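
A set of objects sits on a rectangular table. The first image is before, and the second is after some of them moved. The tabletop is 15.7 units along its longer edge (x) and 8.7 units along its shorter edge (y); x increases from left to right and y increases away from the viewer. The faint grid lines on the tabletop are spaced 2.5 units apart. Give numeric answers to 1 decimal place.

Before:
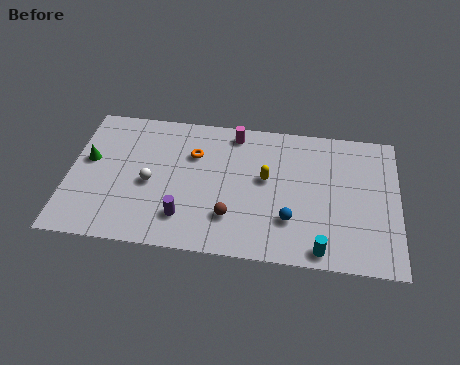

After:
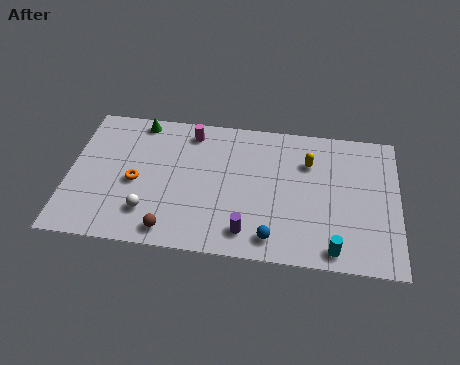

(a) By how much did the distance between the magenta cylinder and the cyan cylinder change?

+1.5

Before: roughly 8.0 units apart; after: 9.5. That's 1.5 units further apart.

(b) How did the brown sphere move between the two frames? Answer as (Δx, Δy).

(-2.8, -1.2)

The brown sphere was at about (7.8, 2.3) and moved to about (5.0, 1.1).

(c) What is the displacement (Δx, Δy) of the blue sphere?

(-0.8, -1.2)

The blue sphere started near (10.6, 2.5) and ended near (9.8, 1.3).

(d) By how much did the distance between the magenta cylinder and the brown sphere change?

+1.0

They were about 5.3 units apart before and 6.3 after — 1.0 units further apart.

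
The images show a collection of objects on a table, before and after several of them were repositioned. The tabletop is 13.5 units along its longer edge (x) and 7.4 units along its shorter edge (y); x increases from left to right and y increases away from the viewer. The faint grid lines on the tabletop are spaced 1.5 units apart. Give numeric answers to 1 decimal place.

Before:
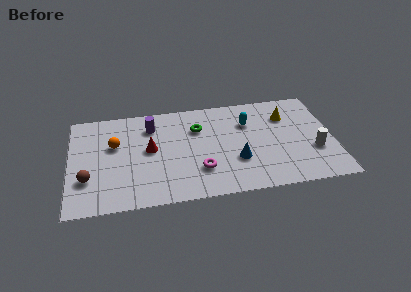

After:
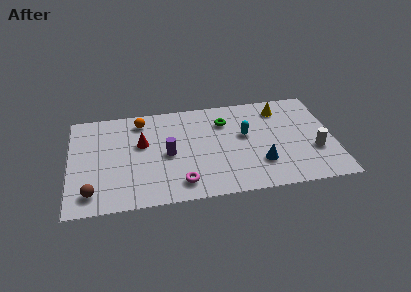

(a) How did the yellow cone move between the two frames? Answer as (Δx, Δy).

(-0.3, 0.6)

The yellow cone started near (11.2, 5.4) and ended near (10.9, 6.0).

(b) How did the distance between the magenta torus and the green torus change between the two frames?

+1.7

Before: roughly 3.1 units apart; after: 4.8. That's 1.7 units further apart.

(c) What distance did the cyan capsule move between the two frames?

0.9

The cyan capsule moved from about (9.2, 5.2) to (9.0, 4.3), a distance of √(0.2² + 0.9²) ≈ 0.9.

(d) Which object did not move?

the white cylinder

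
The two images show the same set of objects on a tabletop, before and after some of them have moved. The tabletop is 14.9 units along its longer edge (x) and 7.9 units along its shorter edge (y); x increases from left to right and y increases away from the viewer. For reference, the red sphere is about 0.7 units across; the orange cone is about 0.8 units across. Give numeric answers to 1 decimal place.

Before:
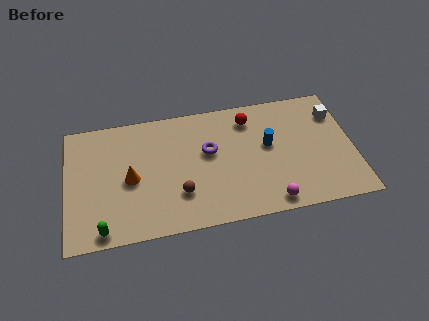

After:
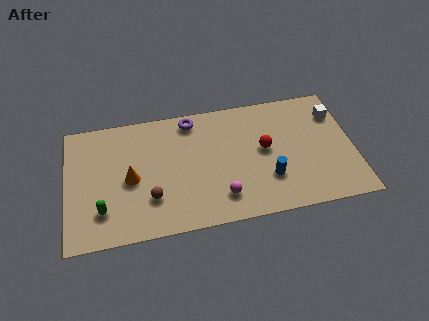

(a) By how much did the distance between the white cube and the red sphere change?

-0.4

They were about 4.5 units apart before and 4.1 after — 0.4 units closer together.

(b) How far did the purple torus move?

2.3

The purple torus was near (7.4, 4.7) before and (6.6, 6.9) after, so it travelled √(0.8² + 2.2²) ≈ 2.3 units.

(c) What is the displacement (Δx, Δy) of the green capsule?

(0.0, 1.2)

From the two frames, the green capsule sits at roughly (1.8, 0.8) before and (1.8, 2.0) after.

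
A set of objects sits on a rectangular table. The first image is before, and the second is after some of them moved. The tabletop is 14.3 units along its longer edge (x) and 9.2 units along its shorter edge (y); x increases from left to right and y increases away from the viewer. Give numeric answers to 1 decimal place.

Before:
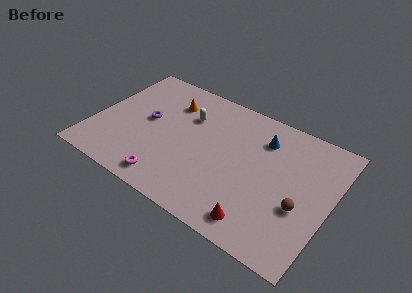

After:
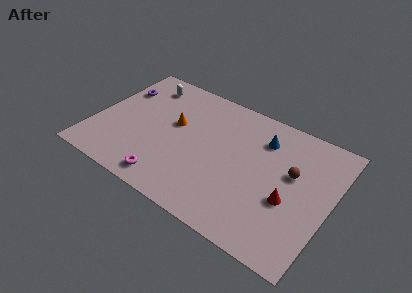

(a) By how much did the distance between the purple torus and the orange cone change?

+1.6

The distance was about 2.3 in the first image and 3.9 in the second, so they moved 1.6 units further apart.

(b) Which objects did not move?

the magenta torus and the blue cone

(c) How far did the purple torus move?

2.6

The purple torus moved from about (3.1, 4.9) to (1.0, 6.5), a distance of √(2.1² + 1.6²) ≈ 2.6.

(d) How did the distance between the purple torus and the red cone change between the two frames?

+3.1

They were about 8.3 units apart before and 11.4 after — 3.1 units further apart.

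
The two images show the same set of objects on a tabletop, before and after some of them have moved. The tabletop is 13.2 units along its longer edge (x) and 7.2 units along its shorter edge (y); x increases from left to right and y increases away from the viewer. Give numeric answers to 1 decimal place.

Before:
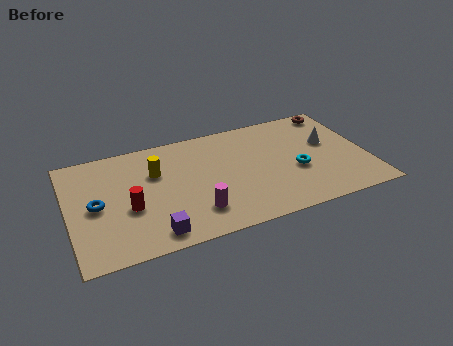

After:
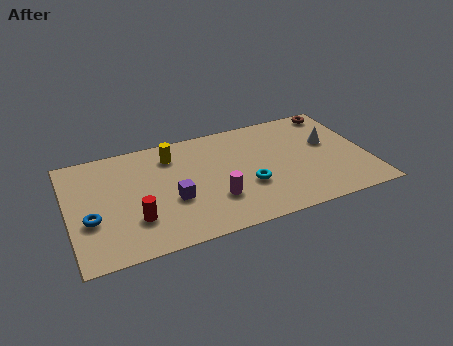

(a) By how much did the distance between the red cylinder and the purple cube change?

-0.3

Before: roughly 2.1 units apart; after: 1.8. That's 0.3 units closer together.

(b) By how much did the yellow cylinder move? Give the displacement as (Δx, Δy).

(0.8, 0.9)

The yellow cylinder started near (3.9, 4.8) and ended near (4.7, 5.7).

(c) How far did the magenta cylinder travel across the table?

1.0

From (5.4, 1.7) to (6.3, 2.2), the magenta cylinder covered √(0.9² + 0.5²) ≈ 1.0 units.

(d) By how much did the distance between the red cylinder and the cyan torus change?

-2.4

The distance was about 7.4 in the first image and 5.0 in the second, so they moved 2.4 units closer together.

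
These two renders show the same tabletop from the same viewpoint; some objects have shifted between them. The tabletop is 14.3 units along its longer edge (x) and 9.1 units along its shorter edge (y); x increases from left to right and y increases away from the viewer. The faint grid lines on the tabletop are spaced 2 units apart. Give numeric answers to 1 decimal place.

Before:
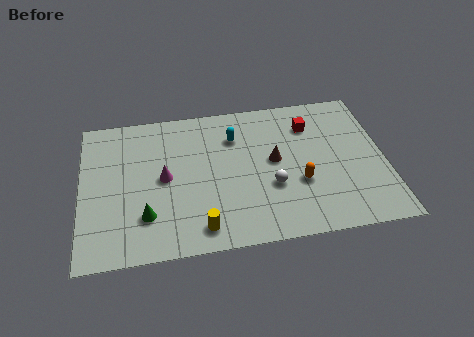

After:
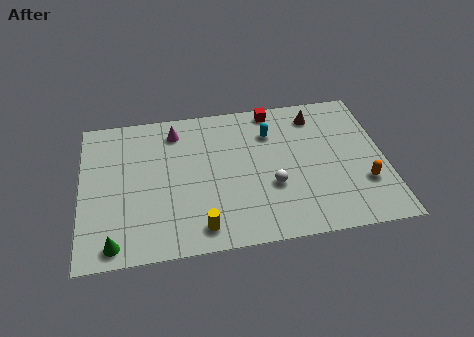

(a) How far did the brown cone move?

3.3

The brown cone moved from about (9.1, 4.9) to (11.2, 7.5), a distance of √(2.1² + 2.6²) ≈ 3.3.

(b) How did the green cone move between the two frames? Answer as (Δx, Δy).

(-1.5, -1.4)

The green cone was at about (3.0, 2.4) and moved to about (1.5, 1.0).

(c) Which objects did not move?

the yellow cylinder and the white sphere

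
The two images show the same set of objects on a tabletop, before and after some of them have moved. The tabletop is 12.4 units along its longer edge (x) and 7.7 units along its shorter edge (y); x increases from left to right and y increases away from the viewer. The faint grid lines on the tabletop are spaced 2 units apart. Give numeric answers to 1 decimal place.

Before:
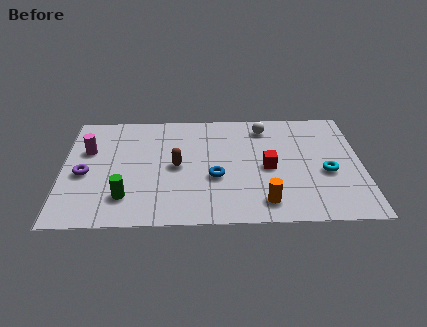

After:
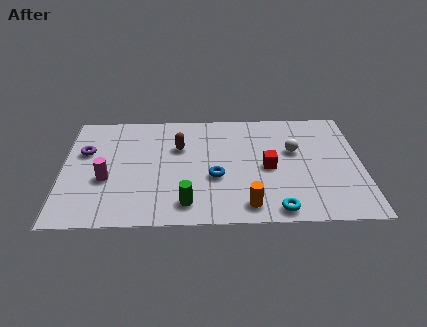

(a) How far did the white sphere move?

2.1

The white sphere was near (8.4, 6.4) before and (9.6, 4.7) after, so it travelled √(1.2² + 1.7²) ≈ 2.1 units.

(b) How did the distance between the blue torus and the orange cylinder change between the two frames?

-0.3

Before: roughly 2.6 units apart; after: 2.3. That's 0.3 units closer together.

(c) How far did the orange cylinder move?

0.7

From (8.3, 1.3) to (7.6, 1.1), the orange cylinder covered √(0.7² + 0.2²) ≈ 0.7 units.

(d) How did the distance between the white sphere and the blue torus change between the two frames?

-0.3

They were about 4.0 units apart before and 3.7 after — 0.3 units closer together.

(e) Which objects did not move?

the red cube and the blue torus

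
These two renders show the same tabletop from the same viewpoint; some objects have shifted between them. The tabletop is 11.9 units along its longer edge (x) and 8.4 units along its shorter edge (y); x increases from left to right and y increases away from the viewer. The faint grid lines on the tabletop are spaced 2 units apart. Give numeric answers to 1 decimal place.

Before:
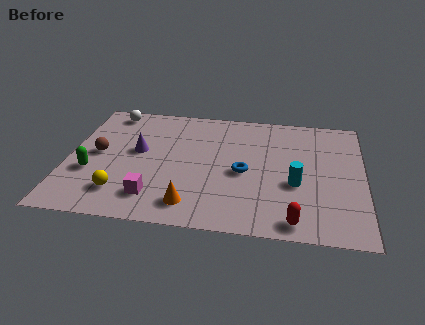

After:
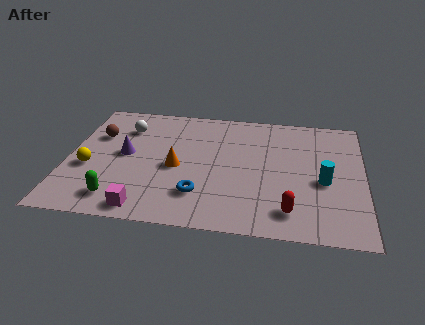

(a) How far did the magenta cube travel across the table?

0.9

The magenta cube moved from about (3.6, 1.7) to (3.3, 0.9), a distance of √(0.3² + 0.8²) ≈ 0.9.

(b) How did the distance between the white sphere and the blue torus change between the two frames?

-1.4

They were about 6.7 units apart before and 5.3 after — 1.4 units closer together.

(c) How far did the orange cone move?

2.5

The orange cone moved from about (5.1, 1.4) to (4.4, 3.8), a distance of √(0.7² + 2.4²) ≈ 2.5.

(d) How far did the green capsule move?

2.0

The green capsule moved from about (1.0, 3.0) to (2.2, 1.4), a distance of √(1.2² + 1.6²) ≈ 2.0.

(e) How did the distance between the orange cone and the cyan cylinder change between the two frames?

+1.4

Before: roughly 4.5 units apart; after: 5.9. That's 1.4 units further apart.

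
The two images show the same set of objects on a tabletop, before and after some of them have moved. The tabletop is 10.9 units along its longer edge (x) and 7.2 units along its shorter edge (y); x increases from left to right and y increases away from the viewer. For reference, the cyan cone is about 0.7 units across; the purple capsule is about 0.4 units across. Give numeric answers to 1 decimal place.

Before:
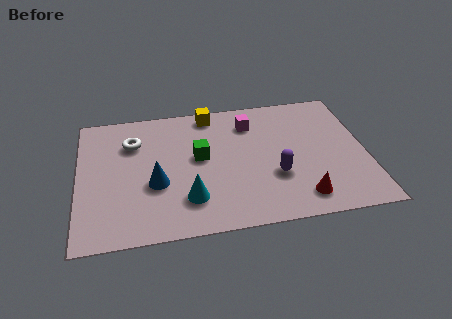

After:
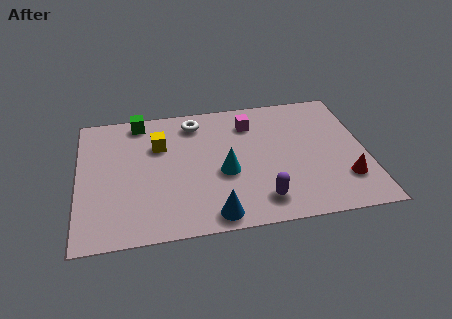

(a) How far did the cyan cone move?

1.8

The cyan cone moved from about (4.1, 1.8) to (5.5, 3.0), a distance of √(1.4² + 1.2²) ≈ 1.8.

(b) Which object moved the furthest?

the green cube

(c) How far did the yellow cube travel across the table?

2.5

The yellow cube moved from about (5.1, 6.4) to (3.1, 4.9), a distance of √(2.0² + 1.5²) ≈ 2.5.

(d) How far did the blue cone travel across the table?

2.9

From (2.9, 2.8) to (5.0, 0.8), the blue cone covered √(2.1² + 2.0²) ≈ 2.9 units.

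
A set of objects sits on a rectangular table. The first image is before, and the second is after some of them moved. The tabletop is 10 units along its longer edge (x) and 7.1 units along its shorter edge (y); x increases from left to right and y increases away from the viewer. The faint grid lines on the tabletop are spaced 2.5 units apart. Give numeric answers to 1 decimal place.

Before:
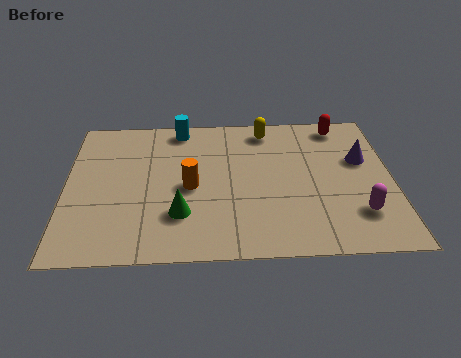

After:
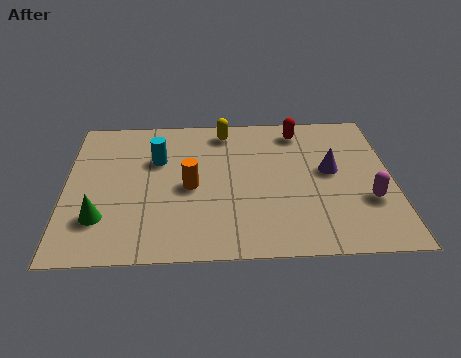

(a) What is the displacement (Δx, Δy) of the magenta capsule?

(0.3, 0.6)

The magenta capsule was at about (8.9, 1.8) and moved to about (9.2, 2.4).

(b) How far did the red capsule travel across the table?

1.3

The red capsule moved from about (8.5, 6.2) to (7.2, 6.0), a distance of √(1.3² + 0.2²) ≈ 1.3.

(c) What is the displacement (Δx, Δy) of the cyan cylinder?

(-0.7, -1.6)

From the two frames, the cyan cylinder sits at roughly (3.5, 6.3) before and (2.8, 4.7) after.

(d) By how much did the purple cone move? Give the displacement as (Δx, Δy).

(-1.0, -0.5)

The purple cone started near (9.1, 4.4) and ended near (8.1, 3.9).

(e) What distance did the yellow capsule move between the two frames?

1.3

From (6.2, 6.1) to (4.9, 6.1), the yellow capsule covered √(1.3² + 0.0²) ≈ 1.3 units.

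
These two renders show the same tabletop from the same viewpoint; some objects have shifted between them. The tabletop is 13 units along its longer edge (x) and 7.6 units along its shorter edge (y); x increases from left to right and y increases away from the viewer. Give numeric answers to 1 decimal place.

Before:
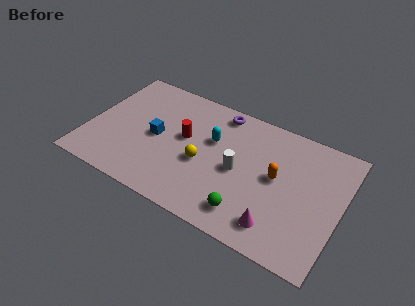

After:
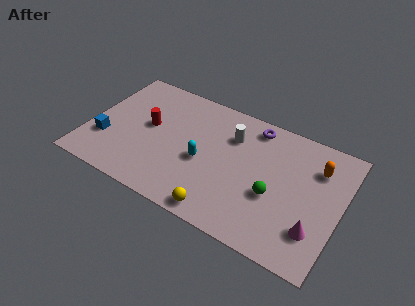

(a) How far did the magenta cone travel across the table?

1.9

From (10.1, 1.4) to (11.9, 2.0), the magenta cone covered √(1.8² + 0.6²) ≈ 1.9 units.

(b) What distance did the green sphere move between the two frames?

1.9

The green sphere moved from about (8.6, 1.4) to (9.7, 3.0), a distance of √(1.1² + 1.6²) ≈ 1.9.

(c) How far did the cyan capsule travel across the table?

1.5

The cyan capsule was near (6.3, 4.8) before and (6.0, 3.3) after, so it travelled √(0.3² + 1.5²) ≈ 1.5 units.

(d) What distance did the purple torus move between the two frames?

1.8

The purple torus was near (6.4, 6.7) before and (8.2, 6.6) after, so it travelled √(1.8² + 0.1²) ≈ 1.8 units.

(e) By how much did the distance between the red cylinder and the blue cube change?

+1.2

Before: roughly 1.5 units apart; after: 2.7. That's 1.2 units further apart.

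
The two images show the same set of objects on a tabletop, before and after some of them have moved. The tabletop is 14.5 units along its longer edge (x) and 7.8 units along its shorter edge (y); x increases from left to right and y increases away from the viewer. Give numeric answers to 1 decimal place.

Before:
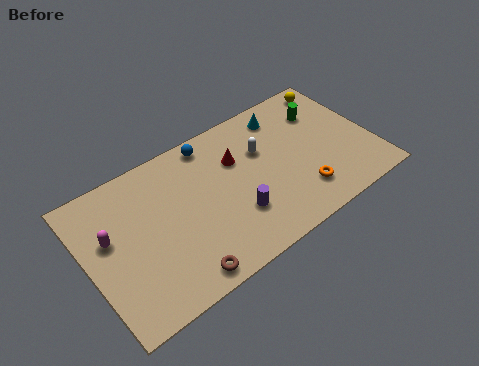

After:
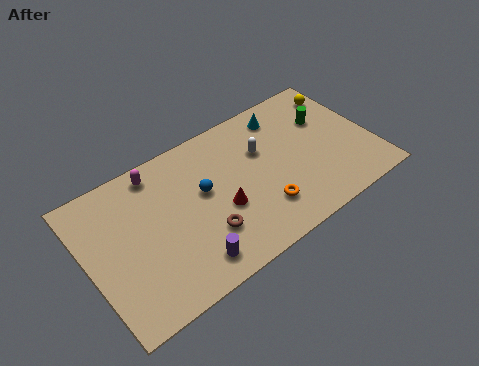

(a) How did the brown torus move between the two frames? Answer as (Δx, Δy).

(1.5, 1.4)

The brown torus started near (4.1, 0.9) and ended near (5.6, 2.3).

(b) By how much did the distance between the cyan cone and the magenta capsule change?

-2.9

The distance was about 9.5 in the first image and 6.6 in the second, so they moved 2.9 units closer together.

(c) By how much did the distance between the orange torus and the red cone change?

-2.2

They were about 4.4 units apart before and 2.2 after — 2.2 units closer together.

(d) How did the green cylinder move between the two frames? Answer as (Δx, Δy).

(0.1, -0.5)

The green cylinder was at about (12.4, 5.7) and moved to about (12.5, 5.2).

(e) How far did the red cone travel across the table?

2.5

The red cone was near (7.8, 5.3) before and (6.6, 3.1) after, so it travelled √(1.2² + 2.2²) ≈ 2.5 units.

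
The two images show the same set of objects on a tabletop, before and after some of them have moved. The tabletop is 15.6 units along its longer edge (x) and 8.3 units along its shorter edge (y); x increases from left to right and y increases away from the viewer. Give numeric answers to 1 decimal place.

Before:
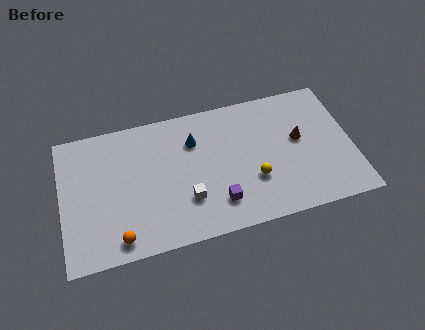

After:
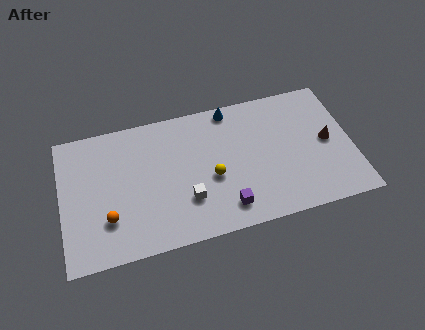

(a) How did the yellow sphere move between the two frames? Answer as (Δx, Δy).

(-2.2, 0.7)

The yellow sphere started near (10.2, 2.8) and ended near (8.0, 3.5).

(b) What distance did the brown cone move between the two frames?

1.6

The brown cone moved from about (12.8, 4.7) to (14.3, 4.2), a distance of √(1.5² + 0.5²) ≈ 1.6.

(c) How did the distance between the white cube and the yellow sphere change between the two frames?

-1.9

The distance was about 3.6 in the first image and 1.7 in the second, so they moved 1.9 units closer together.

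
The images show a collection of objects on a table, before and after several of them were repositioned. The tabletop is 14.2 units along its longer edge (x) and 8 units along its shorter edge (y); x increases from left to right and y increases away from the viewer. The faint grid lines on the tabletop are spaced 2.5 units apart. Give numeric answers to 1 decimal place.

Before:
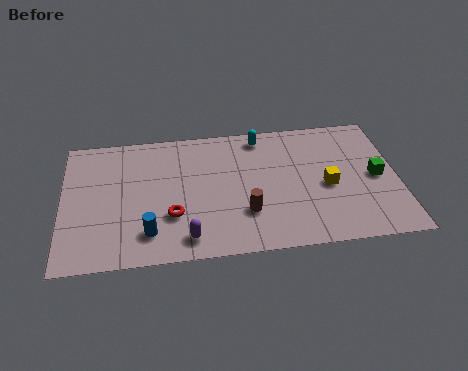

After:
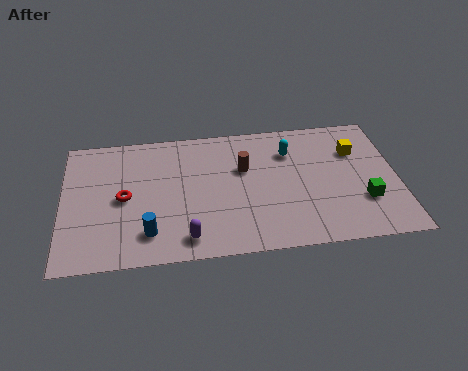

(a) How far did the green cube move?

1.5

The green cube moved from about (13.3, 3.9) to (12.7, 2.5), a distance of √(0.6² + 1.4²) ≈ 1.5.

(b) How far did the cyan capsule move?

1.6

The cyan capsule was near (8.5, 7.0) before and (9.7, 5.9) after, so it travelled √(1.2² + 1.1²) ≈ 1.6 units.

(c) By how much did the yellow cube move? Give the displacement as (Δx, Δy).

(1.3, 2.0)

The yellow cube was at about (11.2, 3.6) and moved to about (12.5, 5.6).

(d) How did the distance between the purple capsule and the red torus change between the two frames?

+2.2

They were about 1.5 units apart before and 3.7 after — 2.2 units further apart.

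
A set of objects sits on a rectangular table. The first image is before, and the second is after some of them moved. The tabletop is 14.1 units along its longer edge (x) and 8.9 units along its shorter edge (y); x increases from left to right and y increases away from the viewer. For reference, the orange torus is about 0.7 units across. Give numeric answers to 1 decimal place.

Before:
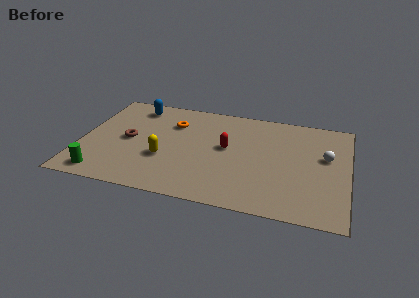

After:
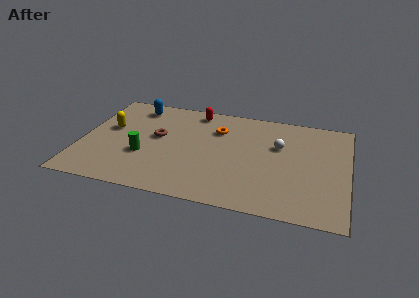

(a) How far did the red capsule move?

3.5

The red capsule moved from about (7.7, 4.9) to (5.8, 7.8), a distance of √(1.9² + 2.9²) ≈ 3.5.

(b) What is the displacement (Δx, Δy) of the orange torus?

(2.4, 0.0)

The orange torus was at about (4.7, 6.4) and moved to about (7.1, 6.4).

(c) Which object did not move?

the blue capsule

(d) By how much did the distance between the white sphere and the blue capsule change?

-2.5

Before: roughly 10.5 units apart; after: 8.0. That's 2.5 units closer together.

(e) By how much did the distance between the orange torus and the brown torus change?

+0.4

They were about 3.0 units apart before and 3.4 after — 0.4 units further apart.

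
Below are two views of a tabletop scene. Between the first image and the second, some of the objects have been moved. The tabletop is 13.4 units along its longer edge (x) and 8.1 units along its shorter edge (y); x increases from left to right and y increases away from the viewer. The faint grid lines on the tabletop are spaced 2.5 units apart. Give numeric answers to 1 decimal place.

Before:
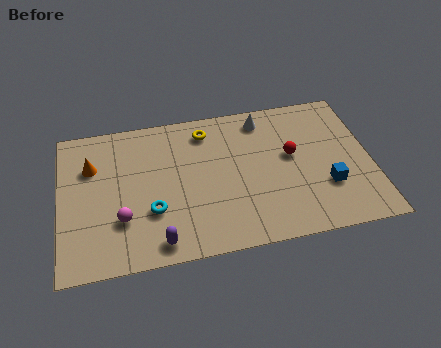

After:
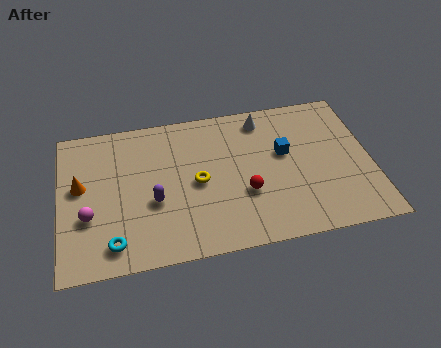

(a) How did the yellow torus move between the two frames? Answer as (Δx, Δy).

(-0.5, -2.8)

The yellow torus was at about (6.4, 6.7) and moved to about (5.9, 3.9).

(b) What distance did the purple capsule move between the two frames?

2.2

From (4.1, 1.0) to (4.0, 3.2), the purple capsule covered √(0.1² + 2.2²) ≈ 2.2 units.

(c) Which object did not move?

the white cone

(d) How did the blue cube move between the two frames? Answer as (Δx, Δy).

(-1.7, 2.2)

From the two frames, the blue cube sits at roughly (11.4, 2.6) before and (9.7, 4.8) after.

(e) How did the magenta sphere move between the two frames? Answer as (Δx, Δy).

(-1.4, 0.4)

From the two frames, the magenta sphere sits at roughly (2.6, 2.5) before and (1.2, 2.9) after.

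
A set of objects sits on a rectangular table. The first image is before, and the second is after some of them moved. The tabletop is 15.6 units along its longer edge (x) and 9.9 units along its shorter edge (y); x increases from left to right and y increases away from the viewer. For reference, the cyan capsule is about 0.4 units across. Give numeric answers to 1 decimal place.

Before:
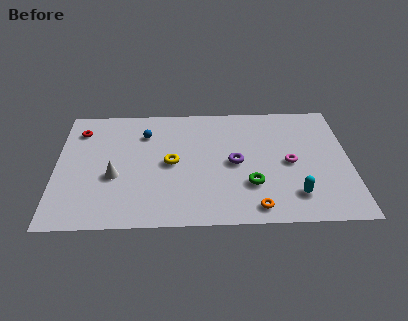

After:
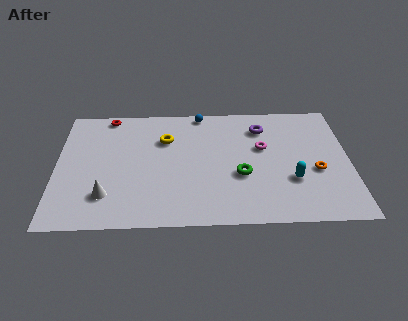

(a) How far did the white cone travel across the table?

1.6

From (3.1, 3.9) to (2.7, 2.4), the white cone covered √(0.4² + 1.5²) ≈ 1.6 units.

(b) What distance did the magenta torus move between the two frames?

1.9

The magenta torus moved from about (12.4, 4.7) to (11.0, 6.0), a distance of √(1.4² + 1.3²) ≈ 1.9.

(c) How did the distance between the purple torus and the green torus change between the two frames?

+2.1

The distance was about 2.0 in the first image and 4.1 in the second, so they moved 2.1 units further apart.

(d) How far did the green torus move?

0.9

From (10.3, 3.0) to (9.8, 3.8), the green torus covered √(0.5² + 0.8²) ≈ 0.9 units.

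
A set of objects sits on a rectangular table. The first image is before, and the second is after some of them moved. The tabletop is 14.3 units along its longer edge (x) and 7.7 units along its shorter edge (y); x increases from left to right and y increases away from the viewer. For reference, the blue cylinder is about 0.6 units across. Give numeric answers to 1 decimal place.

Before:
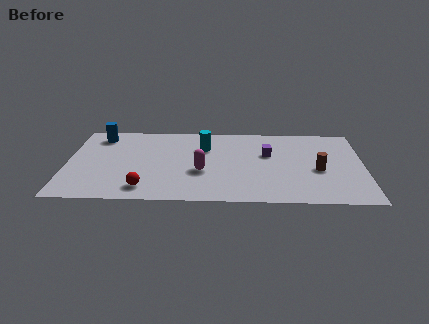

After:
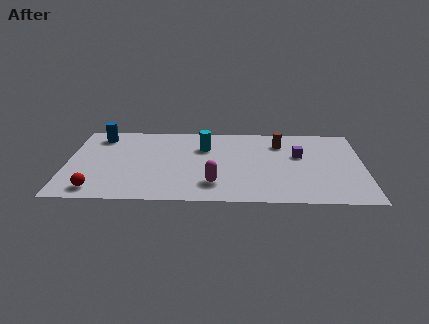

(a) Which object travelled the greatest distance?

the brown cylinder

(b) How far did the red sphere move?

2.3

From (3.8, 1.3) to (1.5, 1.1), the red sphere covered √(2.3² + 0.2²) ≈ 2.3 units.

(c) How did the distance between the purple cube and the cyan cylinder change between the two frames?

+1.5

The distance was about 3.2 in the first image and 4.7 in the second, so they moved 1.5 units further apart.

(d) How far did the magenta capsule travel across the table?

1.3

The magenta capsule was near (6.5, 3.0) before and (7.1, 1.8) after, so it travelled √(0.6² + 1.2²) ≈ 1.3 units.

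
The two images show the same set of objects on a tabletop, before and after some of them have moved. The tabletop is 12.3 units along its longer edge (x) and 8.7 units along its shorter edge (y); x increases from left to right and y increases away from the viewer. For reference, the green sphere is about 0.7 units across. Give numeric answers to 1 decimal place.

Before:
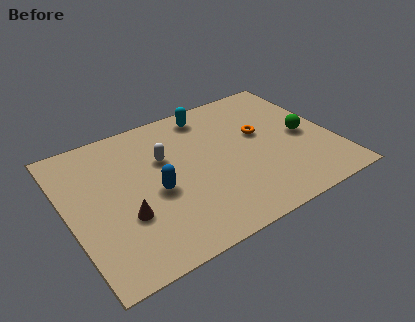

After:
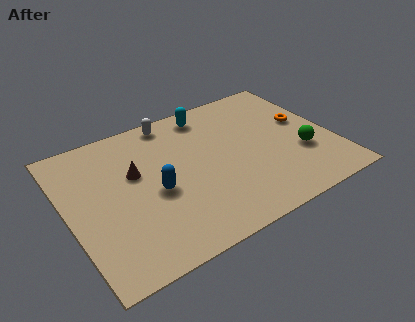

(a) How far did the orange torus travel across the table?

2.1

From (9.1, 5.1) to (11.2, 5.0), the orange torus covered √(2.1² + 0.1²) ≈ 2.1 units.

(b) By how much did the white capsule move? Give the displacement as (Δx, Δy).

(0.7, 2.2)

From the two frames, the white capsule sits at roughly (4.6, 5.6) before and (5.3, 7.8) after.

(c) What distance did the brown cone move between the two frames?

2.4

The brown cone moved from about (2.4, 3.0) to (3.2, 5.3), a distance of √(0.8² + 2.3²) ≈ 2.4.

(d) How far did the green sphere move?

1.1

From (11.0, 4.1) to (10.7, 3.0), the green sphere covered √(0.3² + 1.1²) ≈ 1.1 units.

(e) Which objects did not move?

the cyan capsule and the blue capsule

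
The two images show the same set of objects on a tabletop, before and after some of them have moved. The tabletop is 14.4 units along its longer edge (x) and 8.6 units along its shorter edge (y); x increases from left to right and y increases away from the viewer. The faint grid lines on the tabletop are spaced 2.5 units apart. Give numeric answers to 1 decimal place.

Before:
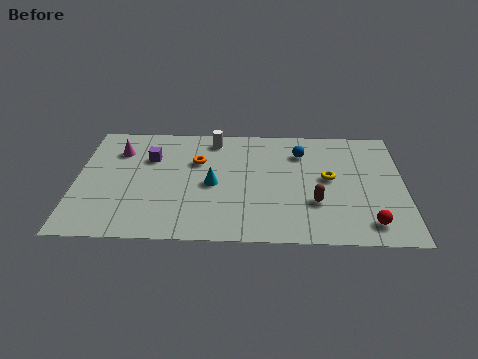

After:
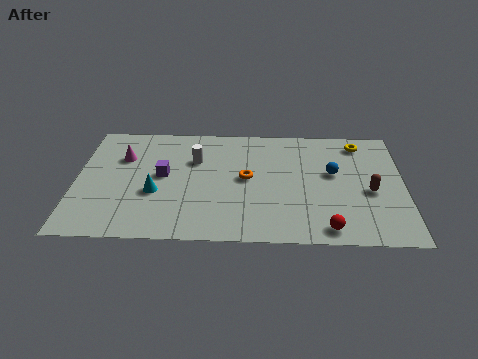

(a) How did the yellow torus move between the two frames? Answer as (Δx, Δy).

(1.4, 2.7)

The yellow torus started near (11.1, 4.6) and ended near (12.5, 7.3).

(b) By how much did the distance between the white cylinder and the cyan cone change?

-0.4

The distance was about 3.4 in the first image and 3.0 in the second, so they moved 0.4 units closer together.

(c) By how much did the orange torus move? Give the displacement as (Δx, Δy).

(2.2, -1.2)

The orange torus was at about (5.3, 5.7) and moved to about (7.5, 4.5).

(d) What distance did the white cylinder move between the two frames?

1.8

The white cylinder moved from about (6.0, 7.4) to (5.2, 5.8), a distance of √(0.8² + 1.6²) ≈ 1.8.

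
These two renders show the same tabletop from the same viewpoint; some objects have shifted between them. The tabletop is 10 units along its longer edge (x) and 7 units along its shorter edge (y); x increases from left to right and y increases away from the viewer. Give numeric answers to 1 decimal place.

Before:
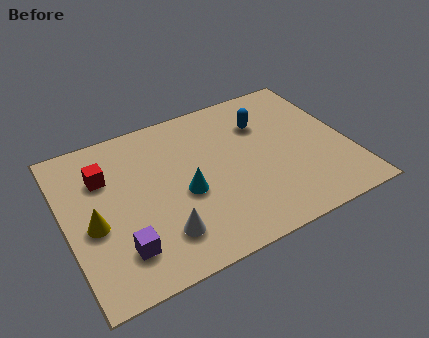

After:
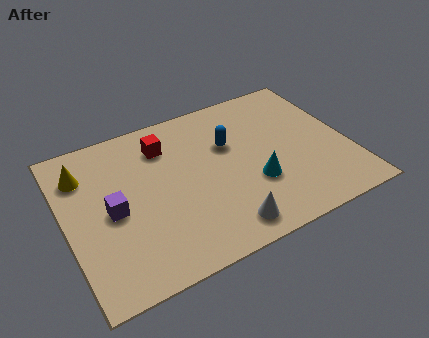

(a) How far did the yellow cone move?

2.3

The yellow cone moved from about (0.9, 3.0) to (0.8, 5.3), a distance of √(0.1² + 2.3²) ≈ 2.3.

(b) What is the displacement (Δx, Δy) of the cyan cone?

(2.4, -0.6)

The cyan cone was at about (4.1, 3.0) and moved to about (6.5, 2.4).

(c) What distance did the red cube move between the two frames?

2.3

From (1.5, 4.9) to (3.7, 5.4), the red cube covered √(2.2² + 0.5²) ≈ 2.3 units.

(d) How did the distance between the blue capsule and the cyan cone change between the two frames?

-1.5

Before: roughly 3.7 units apart; after: 2.2. That's 1.5 units closer together.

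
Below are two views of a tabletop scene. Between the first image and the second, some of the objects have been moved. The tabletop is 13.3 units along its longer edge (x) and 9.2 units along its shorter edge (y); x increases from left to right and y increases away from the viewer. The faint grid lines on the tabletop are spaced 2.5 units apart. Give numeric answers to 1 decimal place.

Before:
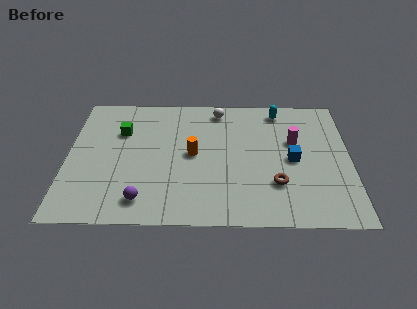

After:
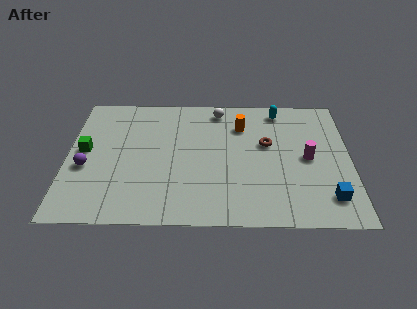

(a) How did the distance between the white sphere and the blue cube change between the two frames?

+3.0

They were about 5.0 units apart before and 8.0 after — 3.0 units further apart.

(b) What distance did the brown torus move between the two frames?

2.8

The brown torus was near (9.8, 2.7) before and (9.4, 5.5) after, so it travelled √(0.4² + 2.8²) ≈ 2.8 units.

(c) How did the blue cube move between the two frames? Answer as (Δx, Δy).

(1.6, -2.6)

The blue cube was at about (10.6, 4.4) and moved to about (12.2, 1.8).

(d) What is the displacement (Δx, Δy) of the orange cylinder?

(2.3, 2.1)

From the two frames, the orange cylinder sits at roughly (5.9, 4.7) before and (8.2, 6.8) after.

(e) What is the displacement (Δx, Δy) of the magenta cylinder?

(0.6, -1.2)

The magenta cylinder started near (10.7, 5.7) and ended near (11.3, 4.5).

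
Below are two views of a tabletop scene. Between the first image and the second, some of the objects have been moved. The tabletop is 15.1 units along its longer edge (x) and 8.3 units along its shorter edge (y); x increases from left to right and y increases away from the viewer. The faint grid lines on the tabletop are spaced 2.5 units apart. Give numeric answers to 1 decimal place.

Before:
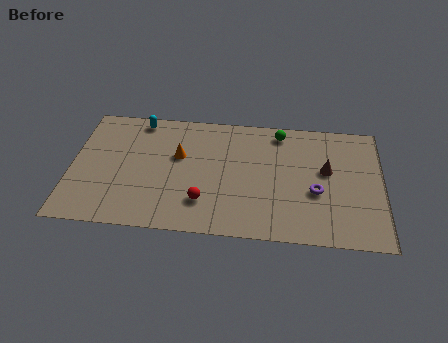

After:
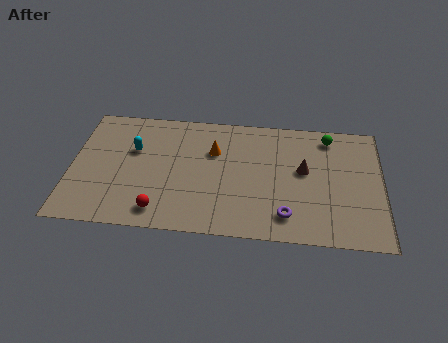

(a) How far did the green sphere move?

2.4

The green sphere was near (10.1, 7.2) before and (12.5, 7.1) after, so it travelled √(2.4² + 0.1²) ≈ 2.4 units.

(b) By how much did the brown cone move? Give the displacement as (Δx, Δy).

(-1.1, -0.1)

The brown cone started near (12.4, 4.8) and ended near (11.3, 4.7).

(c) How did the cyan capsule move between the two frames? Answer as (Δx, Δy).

(-0.2, -2.1)

The cyan capsule started near (3.2, 7.4) and ended near (3.0, 5.3).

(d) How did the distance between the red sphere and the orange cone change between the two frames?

+1.7

The distance was about 3.3 in the first image and 5.0 in the second, so they moved 1.7 units further apart.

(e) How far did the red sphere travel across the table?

2.2

From (6.5, 2.1) to (4.4, 1.3), the red sphere covered √(2.1² + 0.8²) ≈ 2.2 units.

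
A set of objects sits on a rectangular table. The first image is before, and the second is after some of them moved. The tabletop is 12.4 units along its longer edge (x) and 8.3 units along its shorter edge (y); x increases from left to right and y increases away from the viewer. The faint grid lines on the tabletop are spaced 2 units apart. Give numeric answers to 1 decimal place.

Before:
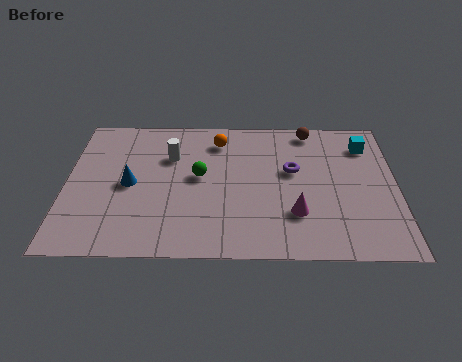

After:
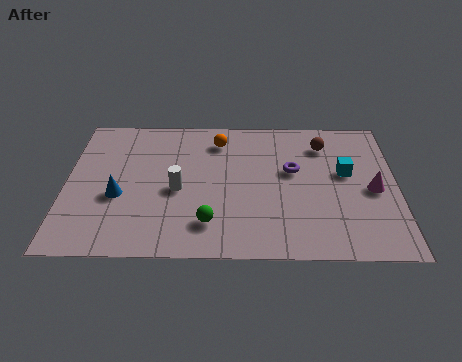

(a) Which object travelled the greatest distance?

the magenta cone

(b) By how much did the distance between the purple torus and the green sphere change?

+0.9

The distance was about 3.5 in the first image and 4.4 in the second, so they moved 0.9 units further apart.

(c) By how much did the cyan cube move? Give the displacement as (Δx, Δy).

(-0.8, -1.7)

From the two frames, the cyan cube sits at roughly (11.3, 6.5) before and (10.5, 4.8) after.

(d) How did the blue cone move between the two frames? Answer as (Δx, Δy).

(-0.4, -0.7)

The blue cone was at about (2.4, 4.0) and moved to about (2.0, 3.3).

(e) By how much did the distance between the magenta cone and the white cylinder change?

+1.6

Before: roughly 5.7 units apart; after: 7.3. That's 1.6 units further apart.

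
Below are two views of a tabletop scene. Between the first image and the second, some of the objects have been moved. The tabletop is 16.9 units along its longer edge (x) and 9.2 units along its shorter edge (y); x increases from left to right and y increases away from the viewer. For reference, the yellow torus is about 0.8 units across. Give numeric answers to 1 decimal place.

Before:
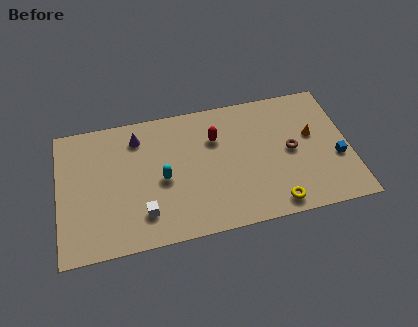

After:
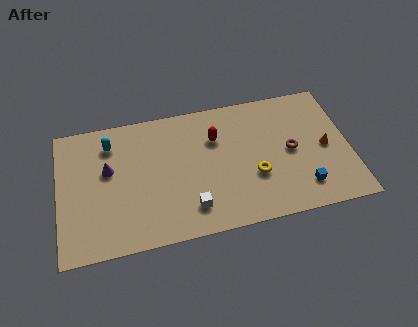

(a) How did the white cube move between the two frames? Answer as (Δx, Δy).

(2.7, -0.2)

From the two frames, the white cube sits at roughly (4.8, 2.1) before and (7.5, 1.9) after.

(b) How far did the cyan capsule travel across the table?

4.2

The cyan capsule was near (6.0, 4.2) before and (3.1, 7.3) after, so it travelled √(2.9² + 3.1²) ≈ 4.2 units.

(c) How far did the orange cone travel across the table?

1.2

From (14.8, 5.4) to (15.5, 4.4), the orange cone covered √(0.7² + 1.0²) ≈ 1.2 units.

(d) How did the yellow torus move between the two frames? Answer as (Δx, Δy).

(-1.0, 2.2)

The yellow torus was at about (12.3, 1.1) and moved to about (11.3, 3.3).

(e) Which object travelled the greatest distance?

the cyan capsule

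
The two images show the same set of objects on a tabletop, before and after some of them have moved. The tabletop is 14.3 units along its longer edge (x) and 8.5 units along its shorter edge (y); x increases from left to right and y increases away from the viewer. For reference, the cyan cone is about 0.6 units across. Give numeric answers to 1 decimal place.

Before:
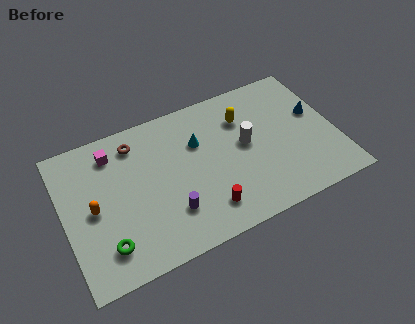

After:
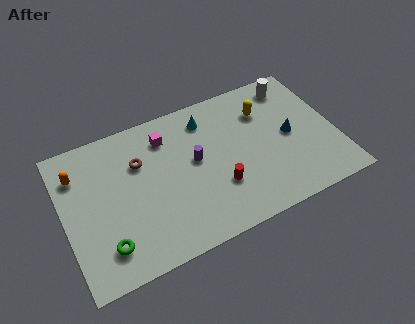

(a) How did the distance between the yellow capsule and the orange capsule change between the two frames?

+1.4

Before: roughly 8.5 units apart; after: 9.9. That's 1.4 units further apart.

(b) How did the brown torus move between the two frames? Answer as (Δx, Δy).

(0.1, -1.2)

The brown torus started near (4.0, 7.0) and ended near (4.1, 5.8).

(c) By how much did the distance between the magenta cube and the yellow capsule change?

-1.7

The distance was about 6.9 in the first image and 5.2 in the second, so they moved 1.7 units closer together.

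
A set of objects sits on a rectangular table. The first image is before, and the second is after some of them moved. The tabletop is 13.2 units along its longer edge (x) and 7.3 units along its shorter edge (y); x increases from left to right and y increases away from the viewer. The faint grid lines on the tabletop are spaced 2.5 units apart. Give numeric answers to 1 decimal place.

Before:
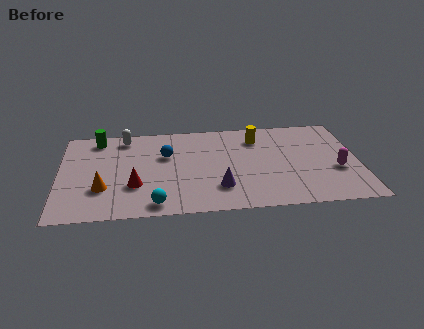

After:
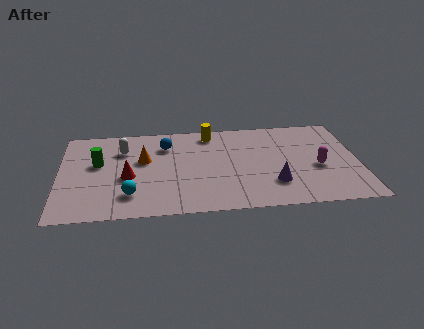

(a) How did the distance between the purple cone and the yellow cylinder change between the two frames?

+0.9

The distance was about 4.2 in the first image and 5.1 in the second, so they moved 0.9 units further apart.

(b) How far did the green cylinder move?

2.0

The green cylinder moved from about (1.7, 6.3) to (1.7, 4.3), a distance of √(0.0² + 2.0²) ≈ 2.0.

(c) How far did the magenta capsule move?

0.9

From (12.2, 2.8) to (11.4, 3.1), the magenta capsule covered √(0.8² + 0.3²) ≈ 0.9 units.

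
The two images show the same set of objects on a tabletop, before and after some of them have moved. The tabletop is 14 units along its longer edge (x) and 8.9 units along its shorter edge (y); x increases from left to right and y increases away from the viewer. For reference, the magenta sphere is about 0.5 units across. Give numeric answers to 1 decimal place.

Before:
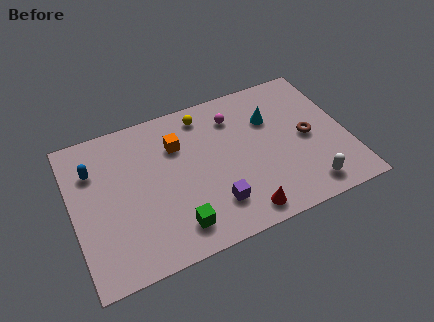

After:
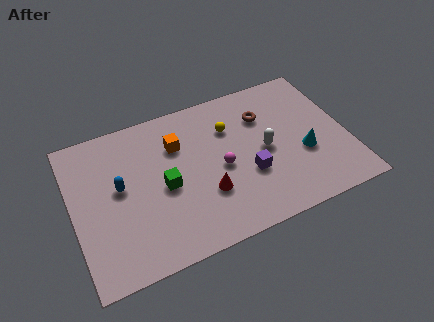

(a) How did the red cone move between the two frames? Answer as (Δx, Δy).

(-1.6, 1.8)

The red cone started near (8.2, 1.1) and ended near (6.6, 2.9).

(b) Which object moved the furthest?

the white capsule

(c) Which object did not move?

the orange cube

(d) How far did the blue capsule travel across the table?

1.9

The blue capsule was near (1.2, 6.4) before and (2.4, 4.9) after, so it travelled √(1.2² + 1.5²) ≈ 1.9 units.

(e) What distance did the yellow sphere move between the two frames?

1.8

The yellow sphere was near (7.0, 7.6) before and (8.2, 6.3) after, so it travelled √(1.2² + 1.3²) ≈ 1.8 units.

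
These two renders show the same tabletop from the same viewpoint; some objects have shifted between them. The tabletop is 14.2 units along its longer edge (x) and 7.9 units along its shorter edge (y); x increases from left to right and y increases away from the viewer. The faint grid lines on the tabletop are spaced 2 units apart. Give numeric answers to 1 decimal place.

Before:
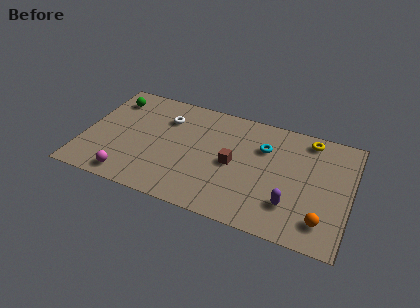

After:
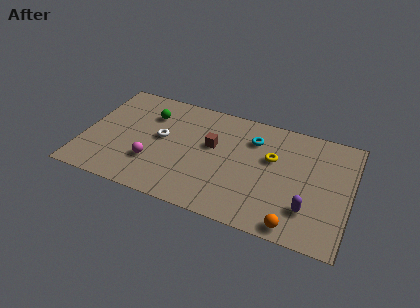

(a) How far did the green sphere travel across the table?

2.2

The green sphere was near (1.2, 6.3) before and (3.3, 5.8) after, so it travelled √(2.1² + 0.5²) ≈ 2.2 units.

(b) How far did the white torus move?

1.5

From (4.2, 5.8) to (4.1, 4.3), the white torus covered √(0.1² + 1.5²) ≈ 1.5 units.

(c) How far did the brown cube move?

1.5

From (8.0, 3.8) to (6.8, 4.7), the brown cube covered √(1.2² + 0.9²) ≈ 1.5 units.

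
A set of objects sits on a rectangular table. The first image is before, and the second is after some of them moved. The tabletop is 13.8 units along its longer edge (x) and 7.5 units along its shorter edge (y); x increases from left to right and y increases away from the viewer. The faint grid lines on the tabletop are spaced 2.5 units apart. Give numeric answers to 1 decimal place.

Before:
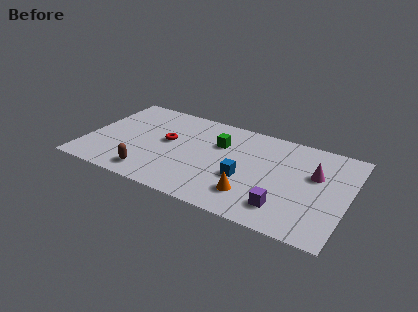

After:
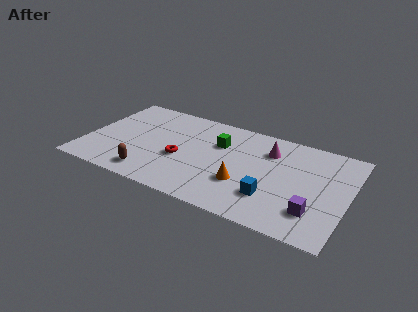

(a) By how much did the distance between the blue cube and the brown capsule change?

+1.3

The distance was about 5.1 in the first image and 6.4 in the second, so they moved 1.3 units further apart.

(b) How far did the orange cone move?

0.9

The orange cone moved from about (9.0, 1.8) to (8.5, 2.5), a distance of √(0.5² + 0.7²) ≈ 0.9.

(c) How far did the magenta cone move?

2.7

From (12.0, 4.7) to (9.5, 5.6), the magenta cone covered √(2.5² + 0.9²) ≈ 2.7 units.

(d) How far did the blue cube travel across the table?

1.7

The blue cube moved from about (8.5, 2.9) to (10.0, 2.1), a distance of √(1.5² + 0.8²) ≈ 1.7.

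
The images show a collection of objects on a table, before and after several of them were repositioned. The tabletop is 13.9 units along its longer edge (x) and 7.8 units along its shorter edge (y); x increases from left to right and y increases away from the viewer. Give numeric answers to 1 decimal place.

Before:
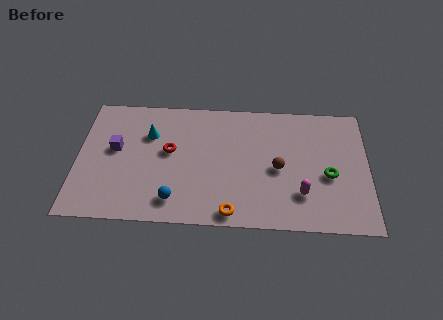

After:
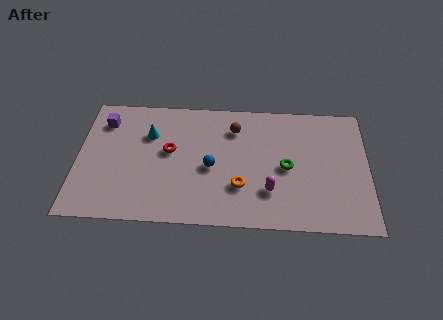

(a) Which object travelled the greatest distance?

the brown sphere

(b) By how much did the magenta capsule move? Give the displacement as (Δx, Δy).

(-1.5, 0.1)

From the two frames, the magenta capsule sits at roughly (10.7, 2.1) before and (9.2, 2.2) after.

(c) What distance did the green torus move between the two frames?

2.0

From (12.0, 3.3) to (10.0, 3.7), the green torus covered √(2.0² + 0.4²) ≈ 2.0 units.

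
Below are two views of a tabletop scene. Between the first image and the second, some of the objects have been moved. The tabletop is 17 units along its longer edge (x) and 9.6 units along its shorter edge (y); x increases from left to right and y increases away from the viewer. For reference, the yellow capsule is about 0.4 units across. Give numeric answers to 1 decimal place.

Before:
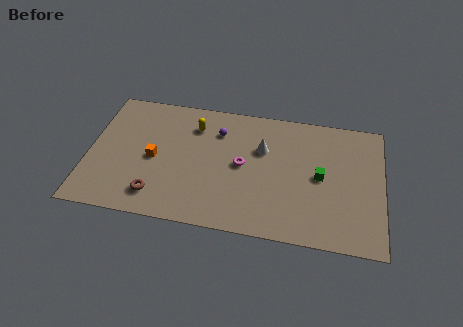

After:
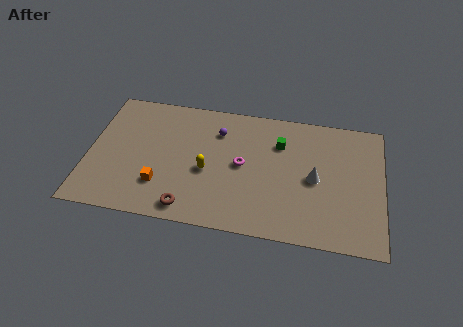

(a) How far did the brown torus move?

2.0

The brown torus was near (4.1, 1.8) before and (6.0, 1.2) after, so it travelled √(1.9² + 0.6²) ≈ 2.0 units.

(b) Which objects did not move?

the purple sphere and the magenta torus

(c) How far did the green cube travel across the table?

3.2

From (13.4, 4.8) to (11.0, 6.9), the green cube covered √(2.4² + 2.1²) ≈ 3.2 units.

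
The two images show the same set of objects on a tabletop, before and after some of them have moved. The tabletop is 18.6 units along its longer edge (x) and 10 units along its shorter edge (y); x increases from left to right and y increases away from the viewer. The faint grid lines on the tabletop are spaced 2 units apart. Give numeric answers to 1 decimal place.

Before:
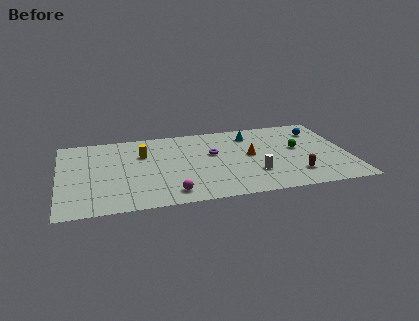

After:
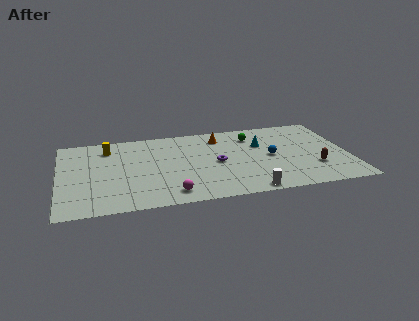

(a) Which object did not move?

the magenta sphere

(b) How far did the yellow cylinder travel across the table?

2.5

From (5.4, 6.8) to (3.2, 8.0), the yellow cylinder covered √(2.2² + 1.2²) ≈ 2.5 units.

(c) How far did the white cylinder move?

2.2

The white cylinder was near (12.4, 2.9) before and (11.9, 0.8) after, so it travelled √(0.5² + 2.1²) ≈ 2.2 units.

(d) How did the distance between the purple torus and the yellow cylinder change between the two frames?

+3.0

They were about 4.6 units apart before and 7.6 after — 3.0 units further apart.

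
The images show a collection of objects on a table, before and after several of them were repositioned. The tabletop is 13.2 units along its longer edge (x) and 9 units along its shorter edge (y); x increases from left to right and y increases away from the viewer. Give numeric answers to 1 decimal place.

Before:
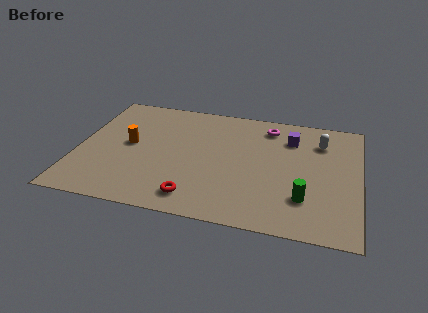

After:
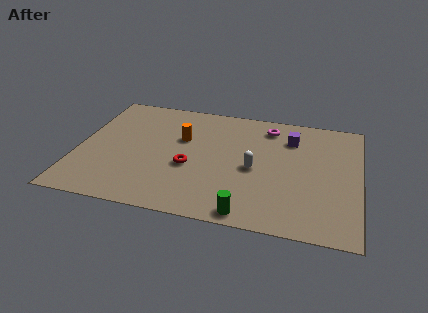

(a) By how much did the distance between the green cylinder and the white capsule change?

-1.1

Before: roughly 4.4 units apart; after: 3.3. That's 1.1 units closer together.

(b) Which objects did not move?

the purple cube and the magenta torus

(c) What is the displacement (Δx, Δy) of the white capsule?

(-3.0, -2.7)

The white capsule started near (11.3, 6.8) and ended near (8.3, 4.1).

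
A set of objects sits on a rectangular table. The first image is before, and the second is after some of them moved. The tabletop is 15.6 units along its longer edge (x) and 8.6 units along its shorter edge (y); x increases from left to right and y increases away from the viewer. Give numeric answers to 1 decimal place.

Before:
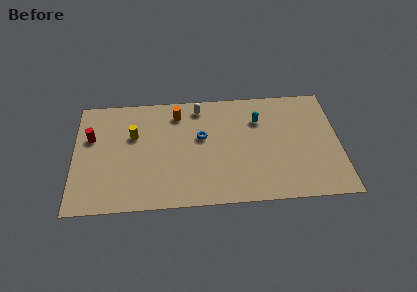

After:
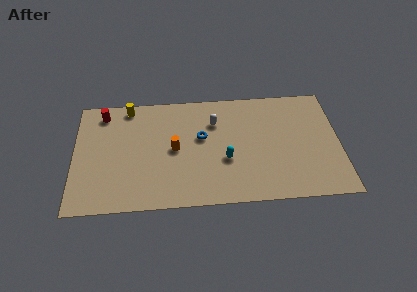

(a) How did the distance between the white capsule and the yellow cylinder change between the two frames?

+1.0

The distance was about 4.3 in the first image and 5.3 in the second, so they moved 1.0 units further apart.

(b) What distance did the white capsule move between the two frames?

1.5

The white capsule was near (7.4, 7.4) before and (8.3, 6.2) after, so it travelled √(0.9² + 1.2²) ≈ 1.5 units.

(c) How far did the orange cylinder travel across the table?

2.7

The orange cylinder moved from about (6.1, 7.0) to (5.9, 4.3), a distance of √(0.2² + 2.7²) ≈ 2.7.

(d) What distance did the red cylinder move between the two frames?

1.9

The red cylinder was near (1.0, 5.5) before and (1.7, 7.3) after, so it travelled √(0.7² + 1.8²) ≈ 1.9 units.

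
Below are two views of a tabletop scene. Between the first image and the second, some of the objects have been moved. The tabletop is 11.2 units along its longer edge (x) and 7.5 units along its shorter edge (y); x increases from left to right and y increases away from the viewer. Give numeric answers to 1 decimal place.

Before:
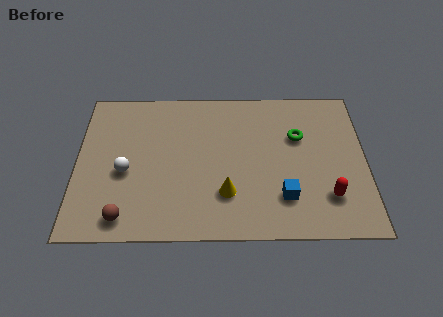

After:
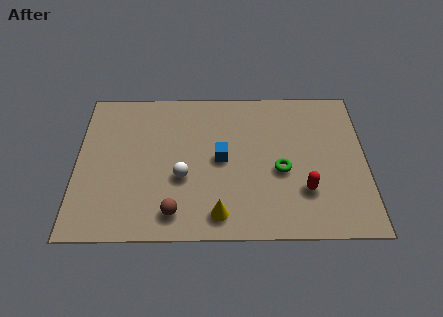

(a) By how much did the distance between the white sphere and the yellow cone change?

-1.8

They were about 4.1 units apart before and 2.3 after — 1.8 units closer together.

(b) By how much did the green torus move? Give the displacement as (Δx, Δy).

(-0.7, -1.7)

The green torus started near (8.6, 4.9) and ended near (7.9, 3.2).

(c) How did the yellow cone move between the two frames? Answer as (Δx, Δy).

(-0.3, -1.0)

The yellow cone was at about (5.8, 2.1) and moved to about (5.5, 1.1).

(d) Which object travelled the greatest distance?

the blue cube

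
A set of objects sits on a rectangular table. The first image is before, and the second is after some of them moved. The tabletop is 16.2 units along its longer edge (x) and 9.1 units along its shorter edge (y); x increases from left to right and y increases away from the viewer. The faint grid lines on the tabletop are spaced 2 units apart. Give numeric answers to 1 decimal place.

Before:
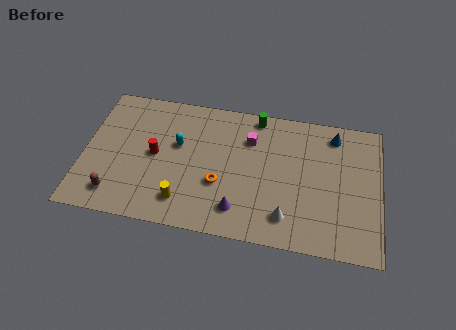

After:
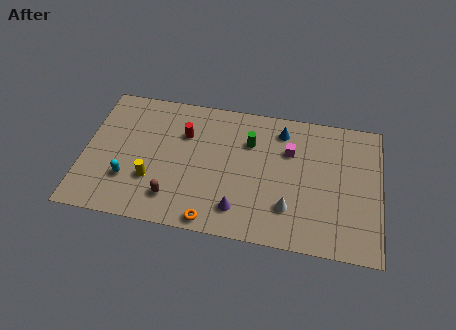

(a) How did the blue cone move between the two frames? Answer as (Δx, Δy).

(-2.9, -0.2)

The blue cone started near (13.6, 7.7) and ended near (10.7, 7.5).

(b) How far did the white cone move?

0.6

From (11.2, 1.8) to (11.3, 2.4), the white cone covered √(0.1² + 0.6²) ≈ 0.6 units.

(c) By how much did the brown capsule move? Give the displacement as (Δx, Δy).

(3.1, 0.3)

From the two frames, the brown capsule sits at roughly (1.9, 1.6) before and (5.0, 1.9) after.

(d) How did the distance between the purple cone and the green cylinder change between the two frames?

-1.8

They were about 6.4 units apart before and 4.6 after — 1.8 units closer together.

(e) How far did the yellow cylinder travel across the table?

2.1

The yellow cylinder was near (5.6, 1.8) before and (3.8, 2.9) after, so it travelled √(1.8² + 1.1²) ≈ 2.1 units.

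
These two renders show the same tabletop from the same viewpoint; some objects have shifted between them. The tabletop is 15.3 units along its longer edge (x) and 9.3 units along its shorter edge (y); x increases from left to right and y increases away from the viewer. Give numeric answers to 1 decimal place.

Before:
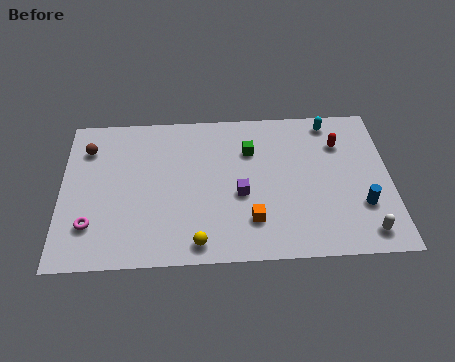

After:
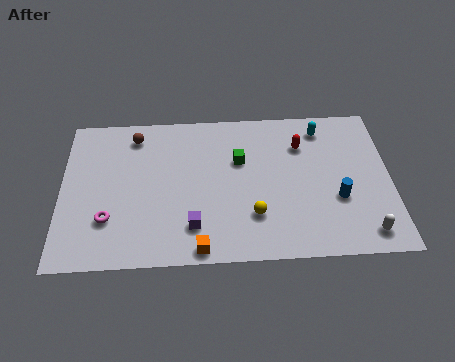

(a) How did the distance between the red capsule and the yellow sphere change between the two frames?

-4.0

Before: roughly 8.8 units apart; after: 4.8. That's 4.0 units closer together.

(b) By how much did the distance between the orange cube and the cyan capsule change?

+2.1

Before: roughly 7.0 units apart; after: 9.1. That's 2.1 units further apart.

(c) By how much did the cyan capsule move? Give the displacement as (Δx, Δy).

(-0.4, -0.4)

The cyan capsule started near (12.6, 8.2) and ended near (12.2, 7.8).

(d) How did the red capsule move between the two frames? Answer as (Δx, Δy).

(-1.8, 0.0)

From the two frames, the red capsule sits at roughly (13.0, 6.8) before and (11.2, 6.8) after.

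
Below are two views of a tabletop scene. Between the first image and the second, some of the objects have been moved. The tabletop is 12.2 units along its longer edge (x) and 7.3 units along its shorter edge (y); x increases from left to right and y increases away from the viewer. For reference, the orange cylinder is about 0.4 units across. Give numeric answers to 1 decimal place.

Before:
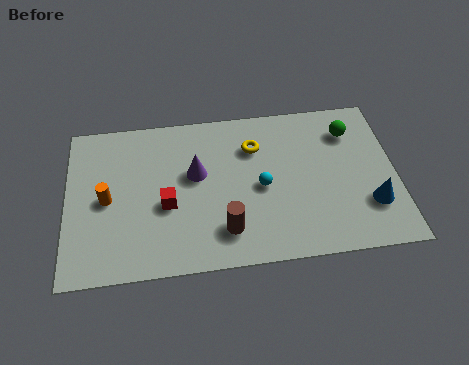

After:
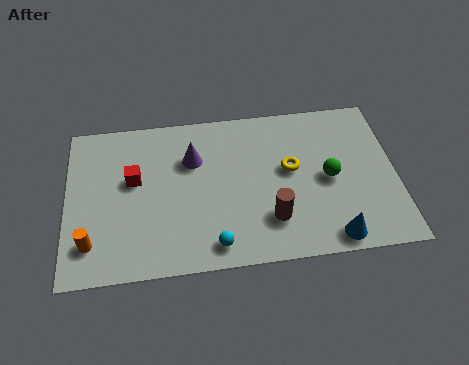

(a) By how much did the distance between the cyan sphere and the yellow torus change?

+2.3

Before: roughly 1.9 units apart; after: 4.2. That's 2.3 units further apart.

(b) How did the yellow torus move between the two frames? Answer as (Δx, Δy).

(1.3, -1.2)

The yellow torus was at about (7.0, 5.3) and moved to about (8.3, 4.1).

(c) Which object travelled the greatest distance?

the cyan sphere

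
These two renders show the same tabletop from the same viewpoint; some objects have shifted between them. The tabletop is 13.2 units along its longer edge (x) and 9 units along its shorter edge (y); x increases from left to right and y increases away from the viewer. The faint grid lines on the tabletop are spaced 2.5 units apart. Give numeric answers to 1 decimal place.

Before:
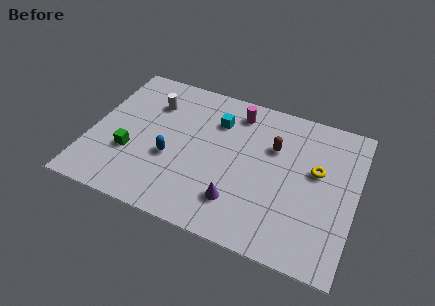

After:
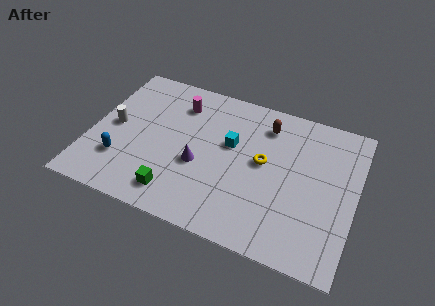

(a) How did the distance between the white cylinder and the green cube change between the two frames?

+1.0

Before: roughly 3.6 units apart; after: 4.6. That's 1.0 units further apart.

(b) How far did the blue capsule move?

2.6

The blue capsule moved from about (4.1, 3.5) to (1.7, 2.5), a distance of √(2.4² + 1.0²) ≈ 2.6.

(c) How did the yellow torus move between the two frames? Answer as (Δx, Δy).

(-2.6, -0.4)

The yellow torus was at about (11.2, 5.3) and moved to about (8.6, 4.9).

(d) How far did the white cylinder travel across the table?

2.7

From (2.8, 6.6) to (1.1, 4.5), the white cylinder covered √(1.7² + 2.1²) ≈ 2.7 units.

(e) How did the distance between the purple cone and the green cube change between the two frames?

-3.3

The distance was about 5.6 in the first image and 2.3 in the second, so they moved 3.3 units closer together.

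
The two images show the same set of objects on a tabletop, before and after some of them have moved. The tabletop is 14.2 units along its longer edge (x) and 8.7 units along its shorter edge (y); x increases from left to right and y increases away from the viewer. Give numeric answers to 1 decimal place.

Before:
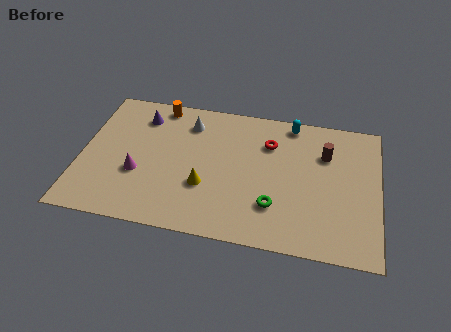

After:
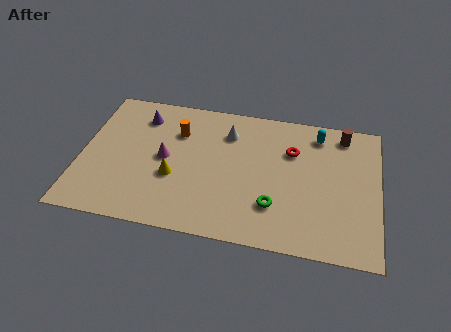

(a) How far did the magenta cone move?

1.7

The magenta cone was near (2.8, 3.2) before and (4.0, 4.4) after, so it travelled √(1.2² + 1.2²) ≈ 1.7 units.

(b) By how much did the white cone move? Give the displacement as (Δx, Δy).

(1.9, -0.3)

The white cone started near (5.0, 6.9) and ended near (6.9, 6.6).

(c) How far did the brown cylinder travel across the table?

1.6

From (11.6, 6.1) to (12.4, 7.5), the brown cylinder covered √(0.8² + 1.4²) ≈ 1.6 units.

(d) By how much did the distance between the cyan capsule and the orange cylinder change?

+0.4

The distance was about 6.4 in the first image and 6.8 in the second, so they moved 0.4 units further apart.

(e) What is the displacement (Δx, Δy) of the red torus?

(1.1, -0.3)

The red torus started near (8.9, 6.3) and ended near (10.0, 6.0).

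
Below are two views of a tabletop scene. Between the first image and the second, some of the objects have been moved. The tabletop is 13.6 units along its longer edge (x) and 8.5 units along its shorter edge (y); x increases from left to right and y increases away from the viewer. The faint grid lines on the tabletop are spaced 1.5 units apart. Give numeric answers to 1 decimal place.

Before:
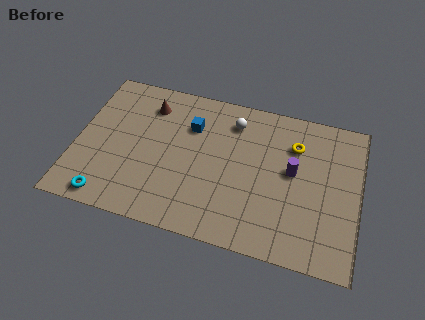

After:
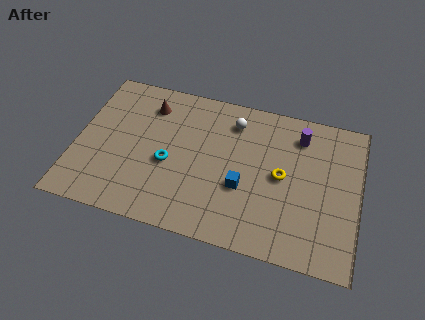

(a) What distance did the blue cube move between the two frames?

3.9

The blue cube was near (5.4, 6.0) before and (8.1, 3.2) after, so it travelled √(2.7² + 2.8²) ≈ 3.9 units.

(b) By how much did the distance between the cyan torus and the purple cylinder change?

-2.5

They were about 9.4 units apart before and 6.9 after — 2.5 units closer together.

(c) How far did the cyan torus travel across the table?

3.8

The cyan torus moved from about (1.8, 0.9) to (4.5, 3.6), a distance of √(2.7² + 2.7²) ≈ 3.8.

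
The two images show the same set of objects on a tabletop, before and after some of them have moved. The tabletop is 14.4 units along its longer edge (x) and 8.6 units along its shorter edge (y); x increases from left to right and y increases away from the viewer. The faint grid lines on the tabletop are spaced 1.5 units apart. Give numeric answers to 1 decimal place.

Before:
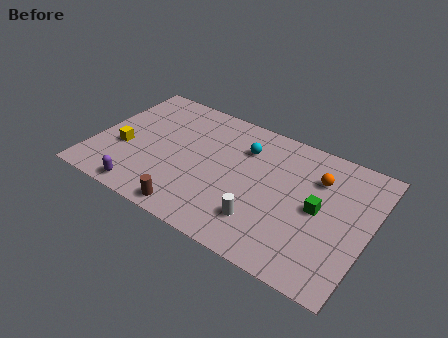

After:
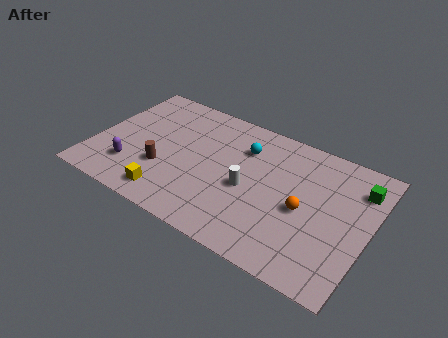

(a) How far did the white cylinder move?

2.0

The white cylinder moved from about (9.2, 2.1) to (8.2, 3.8), a distance of √(1.0² + 1.7²) ≈ 2.0.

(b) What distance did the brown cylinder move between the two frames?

2.8

From (5.7, 0.9) to (3.8, 2.9), the brown cylinder covered √(1.9² + 2.0²) ≈ 2.8 units.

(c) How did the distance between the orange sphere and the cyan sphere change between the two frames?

+0.3

Before: roughly 3.9 units apart; after: 4.2. That's 0.3 units further apart.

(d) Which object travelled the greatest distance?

the yellow cube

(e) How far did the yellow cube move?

3.4

The yellow cube was near (1.6, 3.3) before and (4.4, 1.3) after, so it travelled √(2.8² + 2.0²) ≈ 3.4 units.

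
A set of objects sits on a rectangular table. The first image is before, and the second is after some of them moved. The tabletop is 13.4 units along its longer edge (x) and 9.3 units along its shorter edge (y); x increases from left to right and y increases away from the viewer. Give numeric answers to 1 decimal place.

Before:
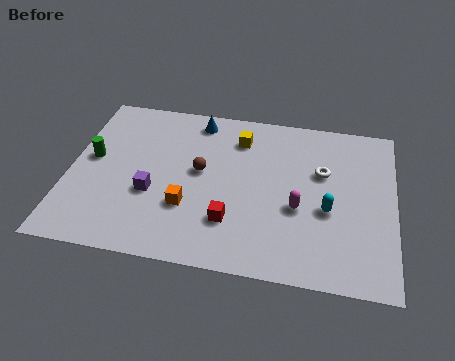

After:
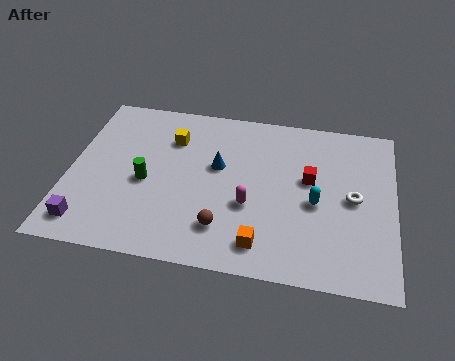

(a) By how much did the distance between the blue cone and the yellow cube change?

+0.4

They were about 2.0 units apart before and 2.4 after — 0.4 units further apart.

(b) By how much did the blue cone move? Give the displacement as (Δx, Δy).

(1.0, -2.6)

The blue cone was at about (5.1, 8.1) and moved to about (6.1, 5.5).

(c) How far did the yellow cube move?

2.8

From (6.9, 7.3) to (4.1, 6.8), the yellow cube covered √(2.8² + 0.5²) ≈ 2.8 units.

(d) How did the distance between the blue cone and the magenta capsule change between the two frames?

-3.8

Before: roughly 6.2 units apart; after: 2.4. That's 3.8 units closer together.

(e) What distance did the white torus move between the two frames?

1.8

The white torus was near (10.4, 5.9) before and (11.7, 4.6) after, so it travelled √(1.3² + 1.3²) ≈ 1.8 units.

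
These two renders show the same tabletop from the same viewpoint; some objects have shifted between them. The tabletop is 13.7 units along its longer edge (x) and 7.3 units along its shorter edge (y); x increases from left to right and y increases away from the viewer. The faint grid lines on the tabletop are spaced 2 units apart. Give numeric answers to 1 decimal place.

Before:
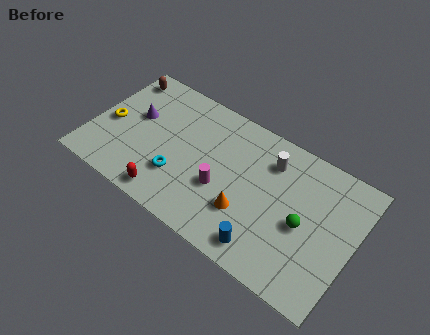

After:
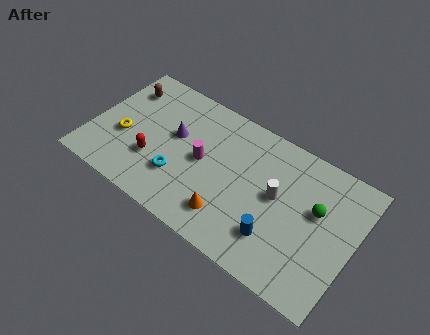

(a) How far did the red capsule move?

1.9

From (4.5, 0.9) to (3.4, 2.4), the red capsule covered √(1.1² + 1.5²) ≈ 1.9 units.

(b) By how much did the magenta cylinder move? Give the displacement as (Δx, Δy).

(-1.2, 0.9)

From the two frames, the magenta cylinder sits at roughly (7.0, 2.8) before and (5.8, 3.7) after.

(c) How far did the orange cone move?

1.1

The orange cone moved from about (8.4, 2.3) to (7.6, 1.6), a distance of √(0.8² + 0.7²) ≈ 1.1.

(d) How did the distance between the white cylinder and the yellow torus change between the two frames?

-0.4

They were about 8.5 units apart before and 8.1 after — 0.4 units closer together.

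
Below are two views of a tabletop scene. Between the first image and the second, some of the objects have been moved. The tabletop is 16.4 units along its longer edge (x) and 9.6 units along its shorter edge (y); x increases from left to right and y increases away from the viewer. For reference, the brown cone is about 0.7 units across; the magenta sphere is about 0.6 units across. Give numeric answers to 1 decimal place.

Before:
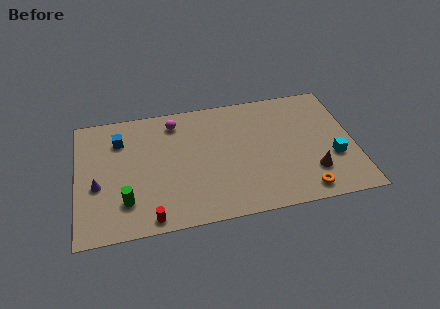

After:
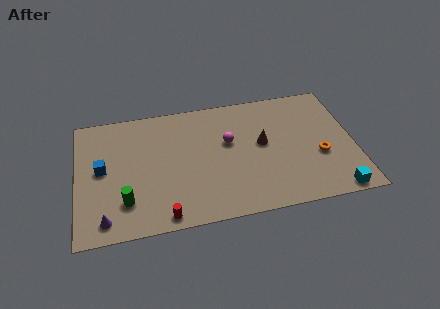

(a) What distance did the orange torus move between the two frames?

2.7

From (13.2, 1.2) to (14.3, 3.7), the orange torus covered √(1.1² + 2.5²) ≈ 2.7 units.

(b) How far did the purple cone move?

2.6

The purple cone was near (1.2, 3.9) before and (1.6, 1.3) after, so it travelled √(0.4² + 2.6²) ≈ 2.6 units.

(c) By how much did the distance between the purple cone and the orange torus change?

+0.6

Before: roughly 12.3 units apart; after: 12.9. That's 0.6 units further apart.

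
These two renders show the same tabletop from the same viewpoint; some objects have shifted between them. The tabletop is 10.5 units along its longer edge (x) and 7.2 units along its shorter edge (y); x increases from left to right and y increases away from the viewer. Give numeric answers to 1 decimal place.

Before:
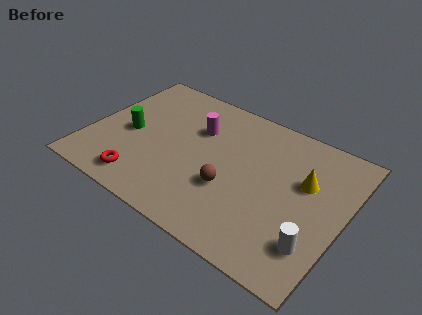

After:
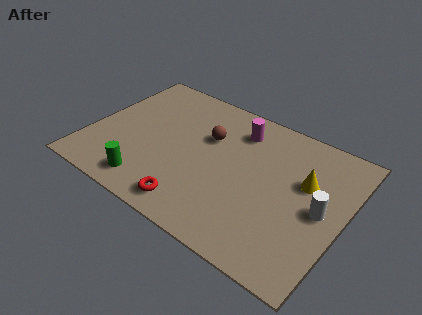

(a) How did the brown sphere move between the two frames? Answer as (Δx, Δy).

(-1.3, 2.1)

From the two frames, the brown sphere sits at roughly (6.0, 2.6) before and (4.7, 4.7) after.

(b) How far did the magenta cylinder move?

1.8

From (4.2, 4.9) to (5.8, 5.7), the magenta cylinder covered √(1.6² + 0.8²) ≈ 1.8 units.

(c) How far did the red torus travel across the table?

2.2

The red torus moved from about (2.6, 1.1) to (4.8, 1.0), a distance of √(2.2² + 0.1²) ≈ 2.2.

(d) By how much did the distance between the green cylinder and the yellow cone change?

-0.5

Before: roughly 7.3 units apart; after: 6.8. That's 0.5 units closer together.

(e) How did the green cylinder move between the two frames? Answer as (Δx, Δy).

(1.3, -2.2)

The green cylinder started near (1.6, 3.3) and ended near (2.9, 1.1).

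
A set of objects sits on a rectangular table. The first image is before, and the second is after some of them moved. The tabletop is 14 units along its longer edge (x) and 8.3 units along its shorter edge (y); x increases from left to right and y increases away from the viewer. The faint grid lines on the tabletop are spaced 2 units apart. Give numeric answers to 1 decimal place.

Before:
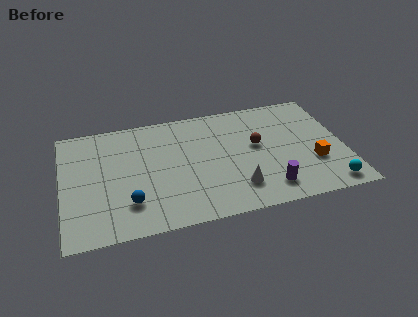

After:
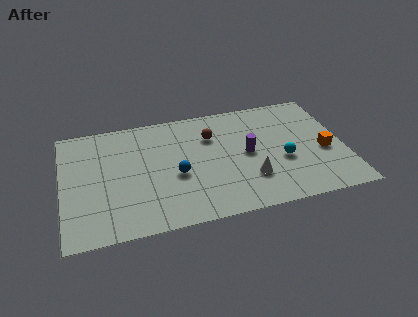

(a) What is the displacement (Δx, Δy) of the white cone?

(0.7, 0.5)

From the two frames, the white cone sits at roughly (8.5, 1.9) before and (9.2, 2.4) after.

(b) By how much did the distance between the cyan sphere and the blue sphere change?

-4.6

Before: roughly 9.9 units apart; after: 5.3. That's 4.6 units closer together.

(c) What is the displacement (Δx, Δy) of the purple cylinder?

(-0.8, 2.7)

The purple cylinder started near (10.0, 1.5) and ended near (9.2, 4.2).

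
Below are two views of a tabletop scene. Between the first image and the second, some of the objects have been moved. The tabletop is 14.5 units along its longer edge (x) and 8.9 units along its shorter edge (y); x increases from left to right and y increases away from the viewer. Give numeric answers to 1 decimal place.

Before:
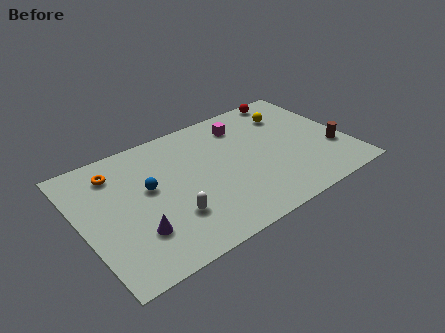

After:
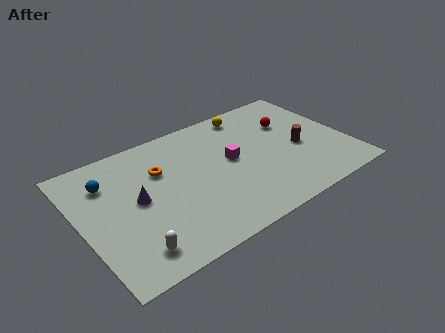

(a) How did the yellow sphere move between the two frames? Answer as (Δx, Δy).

(-2.1, 1.1)

The yellow sphere was at about (11.9, 6.7) and moved to about (9.8, 7.8).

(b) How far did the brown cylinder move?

2.0

The brown cylinder was near (13.6, 2.9) before and (11.9, 3.9) after, so it travelled √(1.7² + 1.0²) ≈ 2.0 units.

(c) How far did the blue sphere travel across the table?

2.5

The blue sphere moved from about (3.7, 5.1) to (1.7, 6.6), a distance of √(2.0² + 1.5²) ≈ 2.5.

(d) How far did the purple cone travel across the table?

2.1

The purple cone moved from about (2.6, 2.5) to (3.0, 4.6), a distance of √(0.4² + 2.1²) ≈ 2.1.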